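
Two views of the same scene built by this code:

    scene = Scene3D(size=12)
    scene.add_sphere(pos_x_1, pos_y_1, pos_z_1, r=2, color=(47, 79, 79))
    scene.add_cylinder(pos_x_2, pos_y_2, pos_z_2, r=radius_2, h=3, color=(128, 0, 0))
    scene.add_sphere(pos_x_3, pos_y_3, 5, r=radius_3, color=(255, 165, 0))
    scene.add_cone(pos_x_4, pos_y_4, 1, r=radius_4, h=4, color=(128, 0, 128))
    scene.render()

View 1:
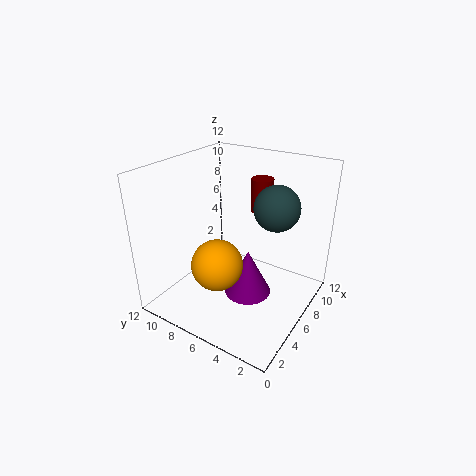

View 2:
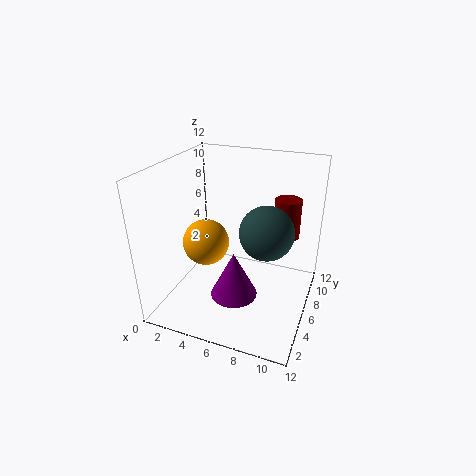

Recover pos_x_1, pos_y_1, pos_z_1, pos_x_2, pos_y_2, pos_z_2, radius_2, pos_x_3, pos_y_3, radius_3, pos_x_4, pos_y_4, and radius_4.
pos_x_1 = 9; pos_y_1 = 4; pos_z_1 = 8; pos_x_2 = 10; pos_y_2 = 6; pos_z_2 = 7; radius_2 = 1; pos_x_3 = 3; pos_y_3 = 6; radius_3 = 2; pos_x_4 = 6; pos_y_4 = 5; radius_4 = 2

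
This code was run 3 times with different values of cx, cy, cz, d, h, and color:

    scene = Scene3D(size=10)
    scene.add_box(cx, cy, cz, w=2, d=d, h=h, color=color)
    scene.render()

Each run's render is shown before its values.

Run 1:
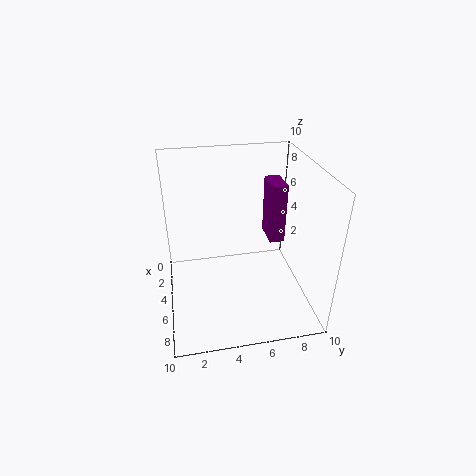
cx = 4
cy = 7
cz = 5
d = 1
h = 4
color = 'purple'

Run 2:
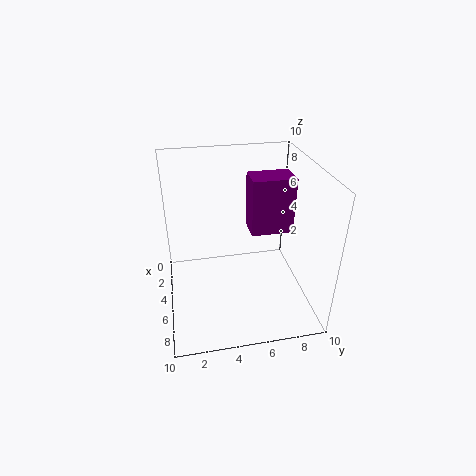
cx = 3
cy = 6
cz = 5
d = 3
h = 4
color = 'purple'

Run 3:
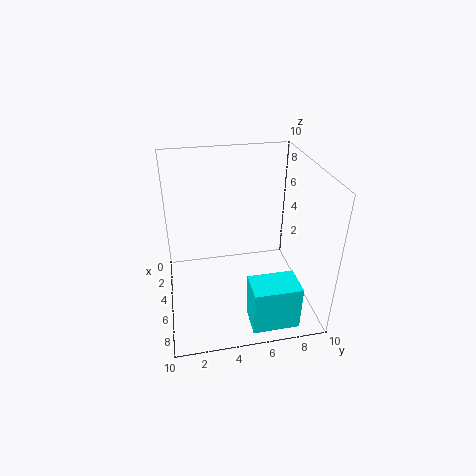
cx = 8
cy = 5
cz = 1
d = 3
h = 3
color = 'cyan'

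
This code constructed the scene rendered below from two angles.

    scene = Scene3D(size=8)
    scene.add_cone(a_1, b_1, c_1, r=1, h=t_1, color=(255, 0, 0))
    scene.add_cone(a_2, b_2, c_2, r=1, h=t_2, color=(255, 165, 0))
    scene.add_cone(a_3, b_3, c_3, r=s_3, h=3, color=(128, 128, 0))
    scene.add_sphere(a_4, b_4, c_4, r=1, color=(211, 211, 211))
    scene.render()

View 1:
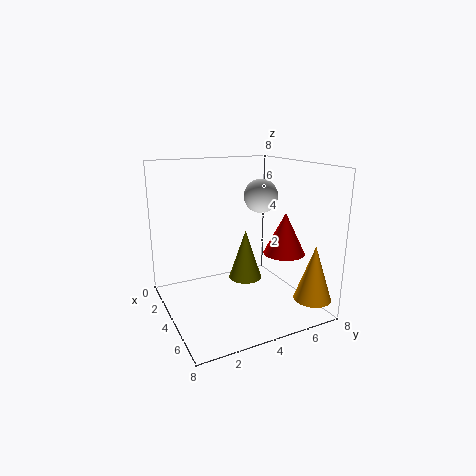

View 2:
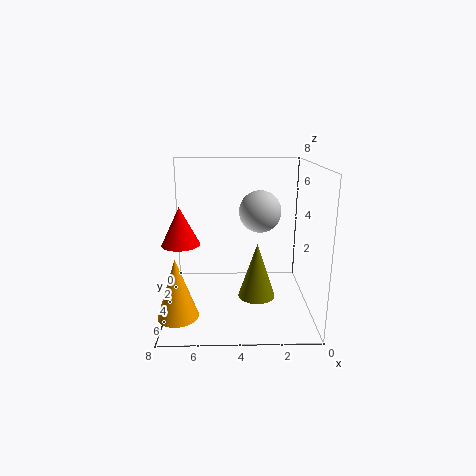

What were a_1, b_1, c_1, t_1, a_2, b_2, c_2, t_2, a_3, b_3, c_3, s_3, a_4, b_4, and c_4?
a_1 = 7
b_1 = 5
c_1 = 4
t_1 = 2
a_2 = 7
b_2 = 7
c_2 = 1
t_2 = 3
a_3 = 3
b_3 = 5
c_3 = 1
s_3 = 1
a_4 = 3
b_4 = 6
c_4 = 6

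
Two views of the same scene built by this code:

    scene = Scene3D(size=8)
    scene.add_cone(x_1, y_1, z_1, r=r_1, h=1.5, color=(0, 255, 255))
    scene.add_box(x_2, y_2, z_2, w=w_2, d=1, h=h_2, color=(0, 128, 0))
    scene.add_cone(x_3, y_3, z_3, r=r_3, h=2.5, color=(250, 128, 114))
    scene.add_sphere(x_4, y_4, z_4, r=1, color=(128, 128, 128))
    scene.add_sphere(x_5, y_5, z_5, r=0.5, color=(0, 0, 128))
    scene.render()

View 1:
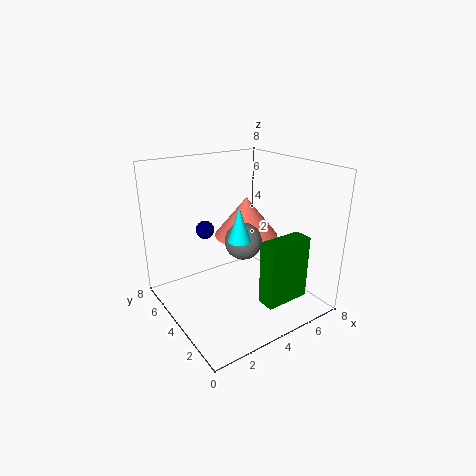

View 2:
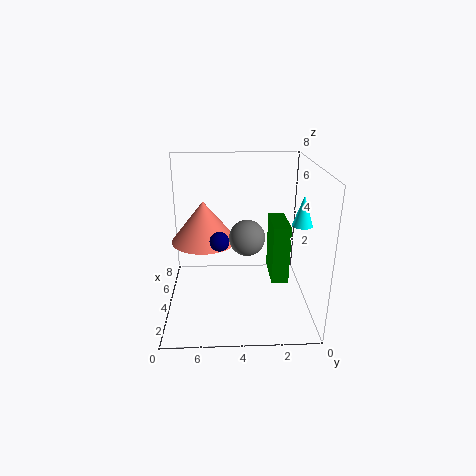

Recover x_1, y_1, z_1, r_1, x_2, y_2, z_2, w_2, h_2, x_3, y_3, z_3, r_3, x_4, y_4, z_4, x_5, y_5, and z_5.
x_1 = 2, y_1 = 1, z_1 = 5.5, r_1 = 0.5, x_2 = 4, y_2 = 1, z_2 = 1, w_2 = 2.5, h_2 = 3.5, x_3 = 6, y_3 = 6, z_3 = 3, r_3 = 2, x_4 = 4, y_4 = 3.5, z_4 = 4, x_5 = 2.5, y_5 = 5, z_5 = 4.5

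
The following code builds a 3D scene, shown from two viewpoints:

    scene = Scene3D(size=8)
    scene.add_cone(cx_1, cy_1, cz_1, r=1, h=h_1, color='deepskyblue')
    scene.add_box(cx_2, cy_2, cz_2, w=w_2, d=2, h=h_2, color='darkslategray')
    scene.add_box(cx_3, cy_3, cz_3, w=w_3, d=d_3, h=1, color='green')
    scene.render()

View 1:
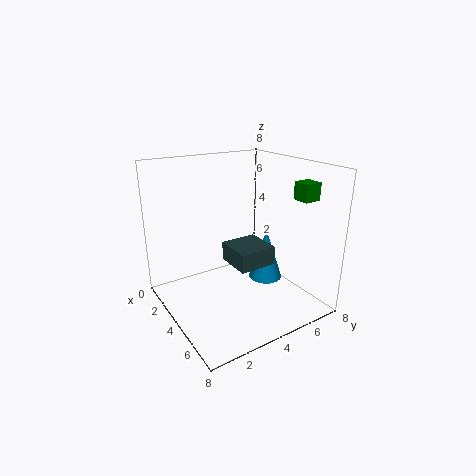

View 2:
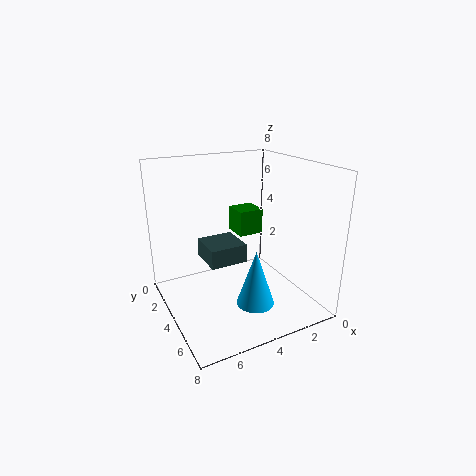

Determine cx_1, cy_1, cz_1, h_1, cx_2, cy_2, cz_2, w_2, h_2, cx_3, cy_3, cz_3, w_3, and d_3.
cx_1 = 4; cy_1 = 6; cz_1 = 1; h_1 = 3; cx_2 = 4; cy_2 = 3; cz_2 = 3; w_2 = 2; h_2 = 1; cx_3 = 5; cy_3 = 7; cz_3 = 6; w_3 = 1; d_3 = 1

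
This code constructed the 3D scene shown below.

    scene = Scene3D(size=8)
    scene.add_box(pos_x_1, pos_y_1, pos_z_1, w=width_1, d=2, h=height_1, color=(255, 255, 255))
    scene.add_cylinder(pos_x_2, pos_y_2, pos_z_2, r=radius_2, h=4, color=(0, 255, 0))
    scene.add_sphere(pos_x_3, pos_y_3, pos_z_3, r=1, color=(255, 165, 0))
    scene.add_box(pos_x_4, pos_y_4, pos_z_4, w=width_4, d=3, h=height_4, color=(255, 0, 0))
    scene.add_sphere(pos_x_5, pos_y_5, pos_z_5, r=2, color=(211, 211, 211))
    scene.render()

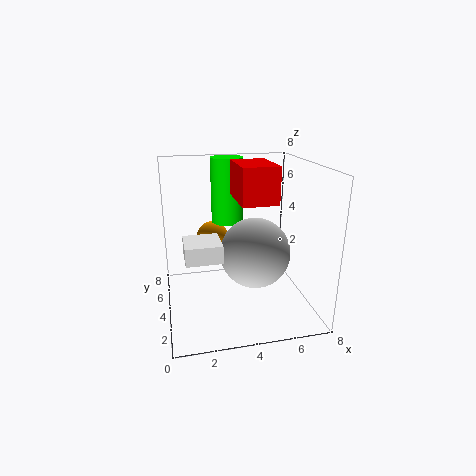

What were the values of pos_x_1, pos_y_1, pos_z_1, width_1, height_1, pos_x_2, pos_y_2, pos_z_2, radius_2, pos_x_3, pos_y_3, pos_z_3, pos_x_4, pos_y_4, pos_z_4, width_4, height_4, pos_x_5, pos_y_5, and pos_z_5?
pos_x_1 = 1; pos_y_1 = 3; pos_z_1 = 3; width_1 = 2; height_1 = 1; pos_x_2 = 4; pos_y_2 = 7; pos_z_2 = 4; radius_2 = 1; pos_x_3 = 3; pos_y_3 = 7; pos_z_3 = 3; pos_x_4 = 4; pos_y_4 = 3; pos_z_4 = 6; width_4 = 2; height_4 = 2; pos_x_5 = 5; pos_y_5 = 4; pos_z_5 = 3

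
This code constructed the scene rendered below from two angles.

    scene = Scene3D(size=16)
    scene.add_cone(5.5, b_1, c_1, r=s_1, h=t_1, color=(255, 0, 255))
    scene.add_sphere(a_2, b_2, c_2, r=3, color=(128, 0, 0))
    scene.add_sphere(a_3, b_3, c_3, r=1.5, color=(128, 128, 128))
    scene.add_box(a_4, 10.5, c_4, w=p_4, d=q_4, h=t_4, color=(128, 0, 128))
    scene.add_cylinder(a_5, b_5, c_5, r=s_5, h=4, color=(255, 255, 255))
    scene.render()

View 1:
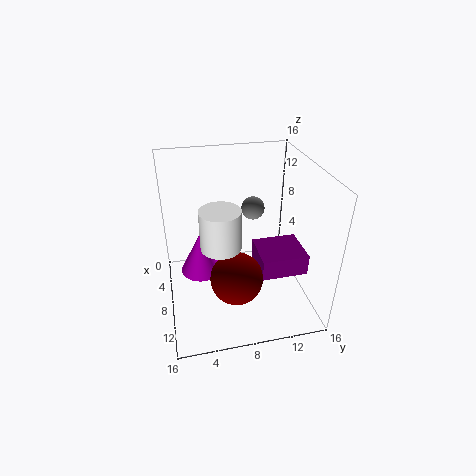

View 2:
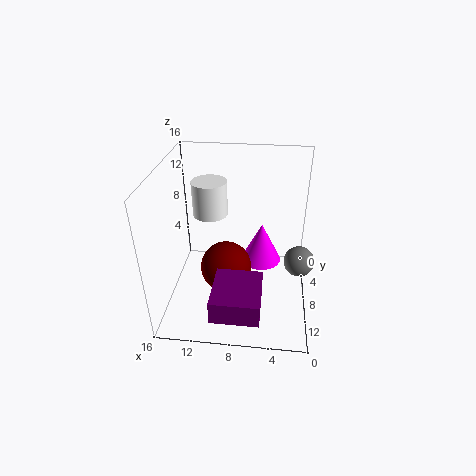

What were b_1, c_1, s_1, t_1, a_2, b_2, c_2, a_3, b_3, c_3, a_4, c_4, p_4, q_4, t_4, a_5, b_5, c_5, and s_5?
b_1 = 4; c_1 = 2.5; s_1 = 2.5; t_1 = 5; a_2 = 9.5; b_2 = 7.5; c_2 = 3.5; a_3 = 1.5; b_3 = 11.5; c_3 = 8; a_4 = 5; c_4 = 3; p_4 = 5; q_4 = 5.5; t_4 = 2.5; a_5 = 11.5; b_5 = 5.5; c_5 = 9.5; s_5 = 2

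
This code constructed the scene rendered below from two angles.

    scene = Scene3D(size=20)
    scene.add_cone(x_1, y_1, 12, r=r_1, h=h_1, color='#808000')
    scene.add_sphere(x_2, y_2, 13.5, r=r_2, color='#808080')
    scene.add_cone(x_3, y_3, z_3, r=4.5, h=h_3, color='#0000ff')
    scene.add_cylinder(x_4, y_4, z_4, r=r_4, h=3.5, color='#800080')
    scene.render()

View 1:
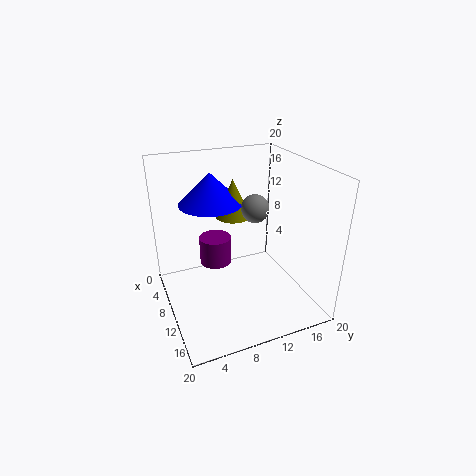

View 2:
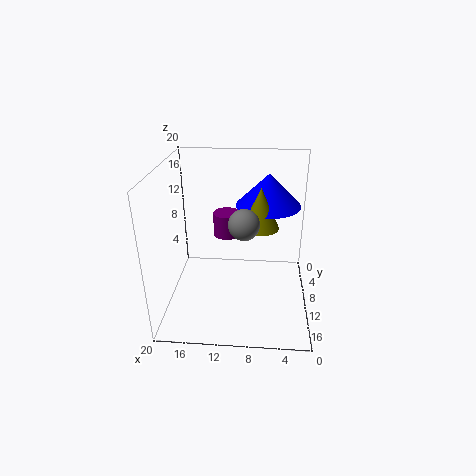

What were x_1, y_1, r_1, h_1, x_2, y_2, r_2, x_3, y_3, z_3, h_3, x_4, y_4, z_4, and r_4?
x_1 = 7
y_1 = 10.5
r_1 = 2.5
h_1 = 5.5
x_2 = 9
y_2 = 13
r_2 = 2
x_3 = 6
y_3 = 7.5
z_3 = 14
h_3 = 4.5
x_4 = 12
y_4 = 6
z_4 = 8.5
r_4 = 2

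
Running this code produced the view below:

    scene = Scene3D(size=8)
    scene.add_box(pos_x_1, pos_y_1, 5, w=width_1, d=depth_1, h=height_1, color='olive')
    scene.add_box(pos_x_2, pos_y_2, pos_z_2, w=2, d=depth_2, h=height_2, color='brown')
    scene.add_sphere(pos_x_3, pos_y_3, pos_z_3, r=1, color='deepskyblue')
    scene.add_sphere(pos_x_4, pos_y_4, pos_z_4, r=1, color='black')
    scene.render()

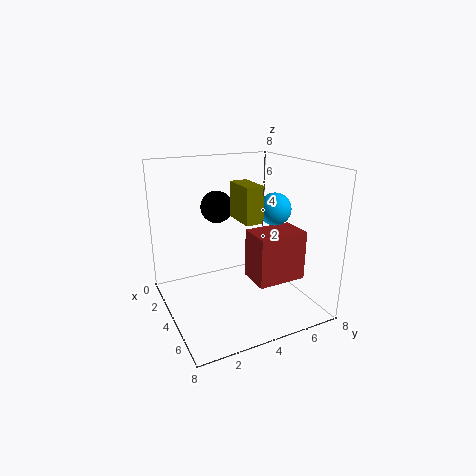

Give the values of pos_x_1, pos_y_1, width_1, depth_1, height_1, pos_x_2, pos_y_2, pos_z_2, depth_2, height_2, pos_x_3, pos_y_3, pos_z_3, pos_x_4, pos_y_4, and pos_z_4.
pos_x_1 = 3, pos_y_1 = 4, width_1 = 2, depth_1 = 1, height_1 = 2, pos_x_2 = 3, pos_y_2 = 5, pos_z_2 = 1, depth_2 = 3, height_2 = 3, pos_x_3 = 3, pos_y_3 = 7, pos_z_3 = 5, pos_x_4 = 1, pos_y_4 = 4, pos_z_4 = 5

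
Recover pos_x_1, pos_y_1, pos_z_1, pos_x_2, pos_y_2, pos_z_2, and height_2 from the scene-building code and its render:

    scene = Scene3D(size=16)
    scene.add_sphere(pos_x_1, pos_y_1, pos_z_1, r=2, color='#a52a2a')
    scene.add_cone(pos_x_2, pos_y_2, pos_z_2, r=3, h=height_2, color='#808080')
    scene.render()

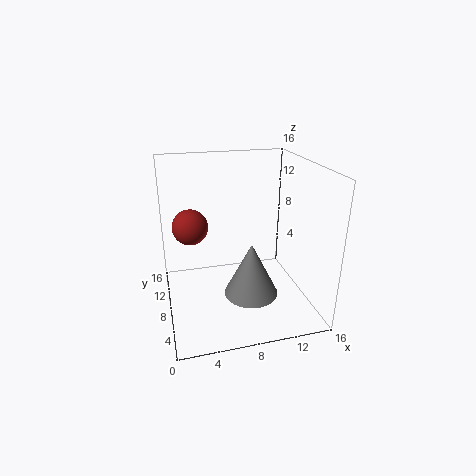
pos_x_1 = 3; pos_y_1 = 10; pos_z_1 = 9; pos_x_2 = 9; pos_y_2 = 6; pos_z_2 = 2; height_2 = 6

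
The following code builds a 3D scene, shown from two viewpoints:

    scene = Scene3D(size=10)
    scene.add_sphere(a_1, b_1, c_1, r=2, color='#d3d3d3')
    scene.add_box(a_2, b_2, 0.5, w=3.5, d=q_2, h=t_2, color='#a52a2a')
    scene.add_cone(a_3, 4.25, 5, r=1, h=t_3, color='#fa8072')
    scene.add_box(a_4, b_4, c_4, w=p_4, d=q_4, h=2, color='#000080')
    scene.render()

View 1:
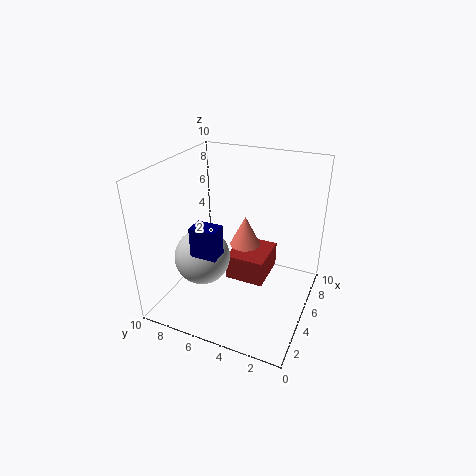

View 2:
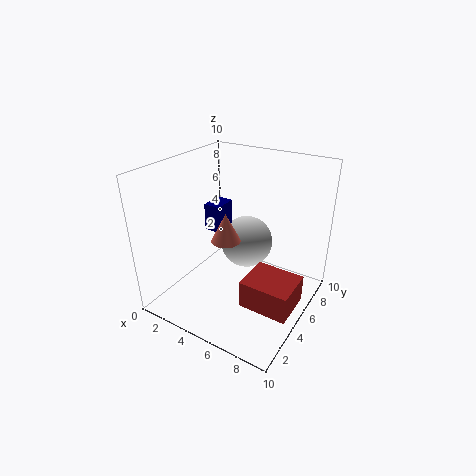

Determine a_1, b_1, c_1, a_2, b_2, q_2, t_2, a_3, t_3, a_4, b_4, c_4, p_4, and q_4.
a_1 = 4.25, b_1 = 7.5, c_1 = 3.25, a_2 = 6, b_2 = 3.5, q_2 = 3, t_2 = 2, a_3 = 4.5, t_3 = 2, a_4 = 2, b_4 = 5.25, c_4 = 4.75, p_4 = 1.25, q_4 = 1.75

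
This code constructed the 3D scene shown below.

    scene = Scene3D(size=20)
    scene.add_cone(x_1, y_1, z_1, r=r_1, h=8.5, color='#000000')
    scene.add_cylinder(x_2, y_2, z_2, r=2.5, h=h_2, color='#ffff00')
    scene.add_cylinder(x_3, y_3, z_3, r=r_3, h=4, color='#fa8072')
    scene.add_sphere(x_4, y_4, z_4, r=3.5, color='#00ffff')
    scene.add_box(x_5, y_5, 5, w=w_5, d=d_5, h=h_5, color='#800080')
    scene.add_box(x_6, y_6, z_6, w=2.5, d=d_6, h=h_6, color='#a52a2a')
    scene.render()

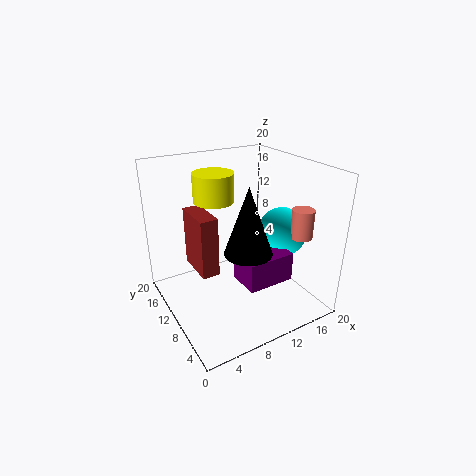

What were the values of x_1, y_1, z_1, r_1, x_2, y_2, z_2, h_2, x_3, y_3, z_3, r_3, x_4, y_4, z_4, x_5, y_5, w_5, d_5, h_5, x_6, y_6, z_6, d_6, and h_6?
x_1 = 8.5
y_1 = 5
z_1 = 10.5
r_1 = 3
x_2 = 6
y_2 = 9
z_2 = 16.5
h_2 = 3.5
x_3 = 17
y_3 = 5
z_3 = 10.5
r_3 = 1.5
x_4 = 16.5
y_4 = 8.5
z_4 = 10
x_5 = 8.5
y_5 = 4
w_5 = 6.5
d_5 = 4.5
h_5 = 4
x_6 = 4.5
y_6 = 10
z_6 = 5
d_6 = 6
h_6 = 8.5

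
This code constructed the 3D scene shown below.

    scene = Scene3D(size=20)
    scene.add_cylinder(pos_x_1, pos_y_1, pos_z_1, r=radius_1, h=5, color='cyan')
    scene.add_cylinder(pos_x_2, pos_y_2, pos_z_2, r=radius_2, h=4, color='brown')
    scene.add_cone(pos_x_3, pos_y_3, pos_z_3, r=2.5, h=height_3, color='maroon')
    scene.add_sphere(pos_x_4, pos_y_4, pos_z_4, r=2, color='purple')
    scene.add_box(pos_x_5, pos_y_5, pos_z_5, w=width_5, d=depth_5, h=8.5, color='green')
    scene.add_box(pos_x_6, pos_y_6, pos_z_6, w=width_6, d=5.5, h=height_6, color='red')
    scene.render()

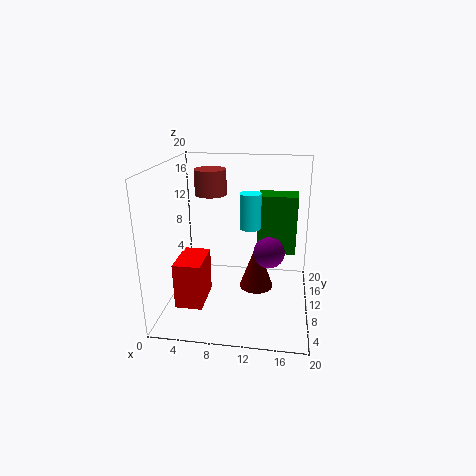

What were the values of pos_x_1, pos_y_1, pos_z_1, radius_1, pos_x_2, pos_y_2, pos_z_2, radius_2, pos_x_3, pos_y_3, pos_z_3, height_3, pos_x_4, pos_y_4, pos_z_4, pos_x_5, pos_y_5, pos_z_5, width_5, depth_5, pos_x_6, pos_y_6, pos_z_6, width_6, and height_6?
pos_x_1 = 11.5
pos_y_1 = 11.5
pos_z_1 = 11
radius_1 = 1.5
pos_x_2 = 4.5
pos_y_2 = 17.5
pos_z_2 = 14
radius_2 = 2.5
pos_x_3 = 12.5
pos_y_3 = 12
pos_z_3 = 1.5
height_3 = 7
pos_x_4 = 14.5
pos_y_4 = 7
pos_z_4 = 9.5
pos_x_5 = 12.5
pos_y_5 = 12
pos_z_5 = 7
width_5 = 5.5
depth_5 = 3.5
pos_x_6 = 3
pos_y_6 = 2.5
pos_z_6 = 3
width_6 = 3.5
height_6 = 6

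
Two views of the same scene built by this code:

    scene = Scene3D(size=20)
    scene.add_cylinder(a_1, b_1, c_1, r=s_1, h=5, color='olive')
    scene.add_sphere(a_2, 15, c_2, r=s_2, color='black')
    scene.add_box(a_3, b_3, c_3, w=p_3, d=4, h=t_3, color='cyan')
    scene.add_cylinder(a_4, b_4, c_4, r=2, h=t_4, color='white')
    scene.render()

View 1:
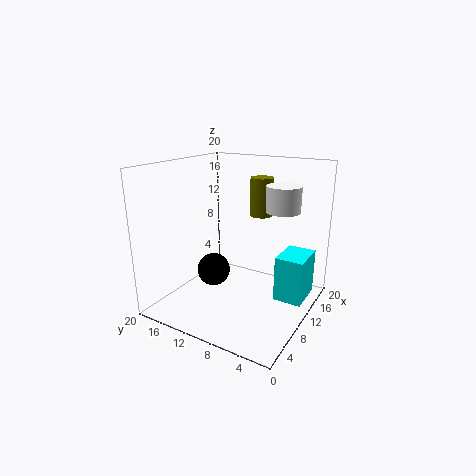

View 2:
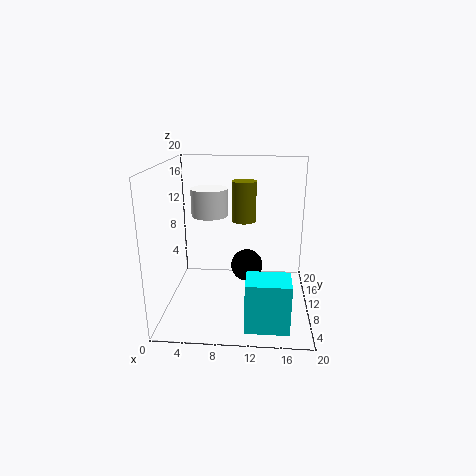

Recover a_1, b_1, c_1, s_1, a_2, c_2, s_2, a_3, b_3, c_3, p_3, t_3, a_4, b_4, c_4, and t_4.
a_1 = 11, b_1 = 7, c_1 = 13.5, s_1 = 1.5, a_2 = 11, c_2 = 3.5, s_2 = 2.5, a_3 = 11.5, b_3 = 1, c_3 = 1, p_3 = 5.5, t_3 = 6.5, a_4 = 7.5, b_4 = 2.5, c_4 = 15.5, t_4 = 3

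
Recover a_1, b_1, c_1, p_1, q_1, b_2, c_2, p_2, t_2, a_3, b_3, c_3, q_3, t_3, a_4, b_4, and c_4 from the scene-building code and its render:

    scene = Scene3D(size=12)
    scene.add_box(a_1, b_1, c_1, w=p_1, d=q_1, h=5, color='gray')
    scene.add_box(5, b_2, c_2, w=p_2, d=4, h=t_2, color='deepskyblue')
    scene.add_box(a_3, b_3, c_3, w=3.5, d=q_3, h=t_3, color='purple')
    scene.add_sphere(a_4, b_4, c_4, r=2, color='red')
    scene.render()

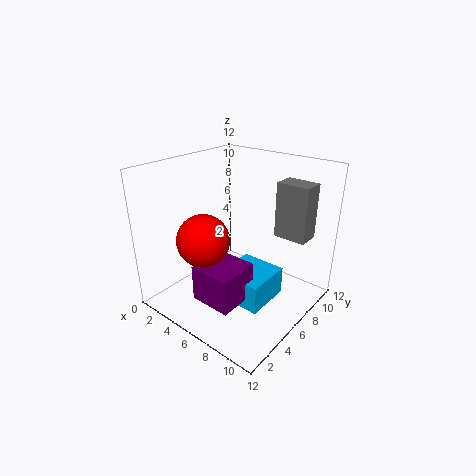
a_1 = 7, b_1 = 10, c_1 = 5, p_1 = 3, q_1 = 2, b_2 = 4.5, c_2 = 0.5, p_2 = 4, t_2 = 2.5, a_3 = 4.5, b_3 = 2, c_3 = 1.5, q_3 = 3.5, t_3 = 3, a_4 = 5.5, b_4 = 2.5, c_4 = 7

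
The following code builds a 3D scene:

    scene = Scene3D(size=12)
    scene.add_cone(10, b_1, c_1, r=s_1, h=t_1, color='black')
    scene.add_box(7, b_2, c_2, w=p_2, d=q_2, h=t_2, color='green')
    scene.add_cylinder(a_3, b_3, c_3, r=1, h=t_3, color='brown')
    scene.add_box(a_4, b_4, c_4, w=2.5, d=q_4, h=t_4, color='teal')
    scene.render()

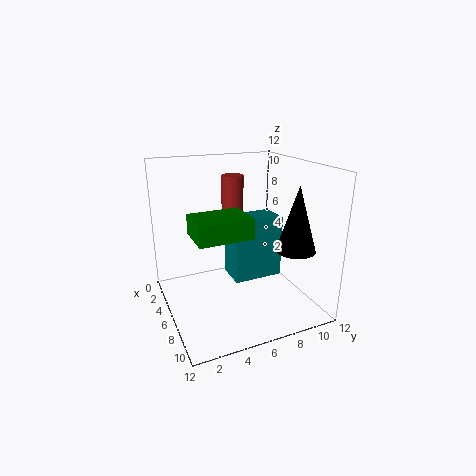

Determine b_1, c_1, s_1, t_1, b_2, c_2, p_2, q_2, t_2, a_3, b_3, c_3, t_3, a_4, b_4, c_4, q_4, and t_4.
b_1 = 9, c_1 = 6, s_1 = 1.5, t_1 = 5, b_2 = 1.5, c_2 = 7.5, p_2 = 3, q_2 = 4, t_2 = 1.5, a_3 = 2.5, b_3 = 7, c_3 = 4.5, t_3 = 6, a_4 = 5.5, b_4 = 5, c_4 = 3, q_4 = 4, t_4 = 5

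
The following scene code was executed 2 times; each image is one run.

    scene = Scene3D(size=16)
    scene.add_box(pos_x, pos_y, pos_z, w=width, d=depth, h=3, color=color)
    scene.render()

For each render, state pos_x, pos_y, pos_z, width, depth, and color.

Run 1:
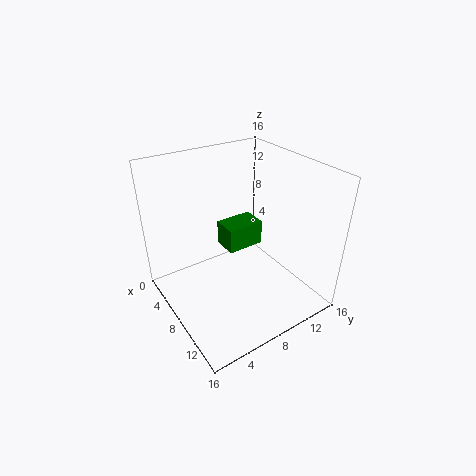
pos_x = 3.5, pos_y = 8, pos_z = 5, width = 3, depth = 4.5, color = 'green'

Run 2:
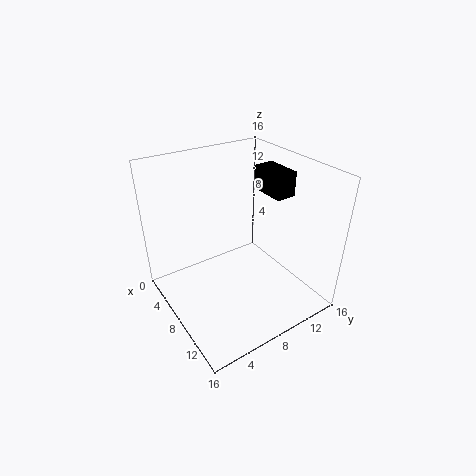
pos_x = 3.5, pos_y = 13.5, pos_z = 11, width = 4.5, depth = 2.5, color = 'black'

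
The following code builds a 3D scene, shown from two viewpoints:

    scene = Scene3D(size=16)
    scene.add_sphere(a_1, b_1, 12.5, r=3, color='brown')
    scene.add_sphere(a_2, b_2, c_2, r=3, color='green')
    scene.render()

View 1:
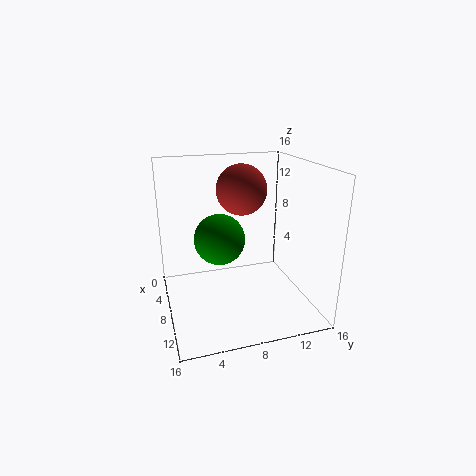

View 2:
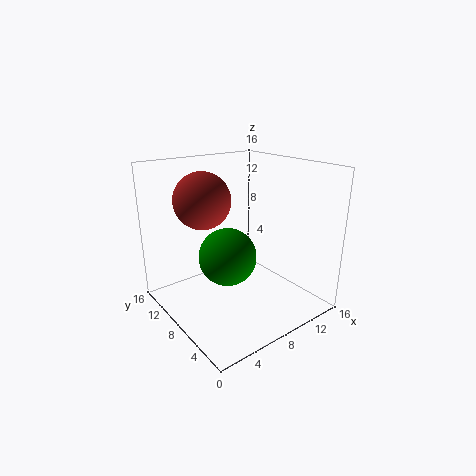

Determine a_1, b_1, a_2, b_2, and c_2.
a_1 = 4.5, b_1 = 9.5, a_2 = 5.5, b_2 = 6.5, c_2 = 7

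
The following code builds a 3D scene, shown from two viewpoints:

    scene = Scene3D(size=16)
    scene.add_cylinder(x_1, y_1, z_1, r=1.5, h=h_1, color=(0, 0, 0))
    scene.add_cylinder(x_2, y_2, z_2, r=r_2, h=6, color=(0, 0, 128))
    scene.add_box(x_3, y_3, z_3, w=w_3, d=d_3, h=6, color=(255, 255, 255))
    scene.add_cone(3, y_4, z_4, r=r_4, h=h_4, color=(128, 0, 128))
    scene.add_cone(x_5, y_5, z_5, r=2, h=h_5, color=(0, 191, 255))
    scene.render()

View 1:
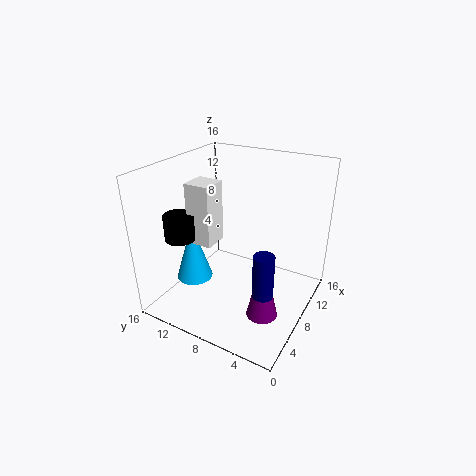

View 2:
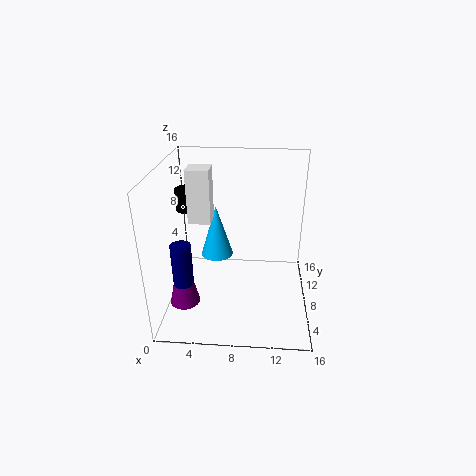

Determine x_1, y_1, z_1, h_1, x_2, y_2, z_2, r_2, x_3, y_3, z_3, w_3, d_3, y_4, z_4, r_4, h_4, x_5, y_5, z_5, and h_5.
x_1 = 2
y_1 = 11
z_1 = 10
h_1 = 2.5
x_2 = 3
y_2 = 2.5
z_2 = 4
r_2 = 1
x_3 = 2.5
y_3 = 8
z_3 = 9.5
w_3 = 2.5
d_3 = 2.5
y_4 = 2.5
z_4 = 3.5
r_4 = 1.5
h_4 = 6.5
x_5 = 5
y_5 = 12
z_5 = 3.5
h_5 = 6.5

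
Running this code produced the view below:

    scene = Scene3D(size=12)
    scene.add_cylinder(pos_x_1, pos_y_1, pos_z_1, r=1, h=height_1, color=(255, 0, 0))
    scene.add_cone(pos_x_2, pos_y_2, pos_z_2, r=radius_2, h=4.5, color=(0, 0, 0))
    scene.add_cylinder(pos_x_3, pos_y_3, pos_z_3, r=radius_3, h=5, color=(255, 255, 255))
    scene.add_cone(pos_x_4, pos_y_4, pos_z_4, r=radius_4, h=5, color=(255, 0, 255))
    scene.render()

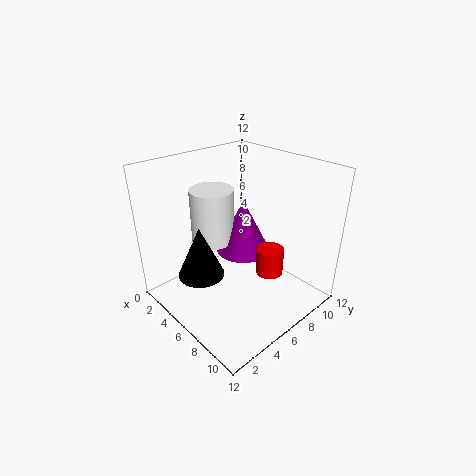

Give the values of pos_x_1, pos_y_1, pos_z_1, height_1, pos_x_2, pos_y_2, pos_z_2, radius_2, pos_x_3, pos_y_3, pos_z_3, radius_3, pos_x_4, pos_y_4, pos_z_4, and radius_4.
pos_x_1 = 10
pos_y_1 = 5.5
pos_z_1 = 5
height_1 = 2
pos_x_2 = 4
pos_y_2 = 3.5
pos_z_2 = 2.5
radius_2 = 2
pos_x_3 = 2
pos_y_3 = 6.5
pos_z_3 = 4
radius_3 = 2
pos_x_4 = 4
pos_y_4 = 8.5
pos_z_4 = 3
radius_4 = 2.5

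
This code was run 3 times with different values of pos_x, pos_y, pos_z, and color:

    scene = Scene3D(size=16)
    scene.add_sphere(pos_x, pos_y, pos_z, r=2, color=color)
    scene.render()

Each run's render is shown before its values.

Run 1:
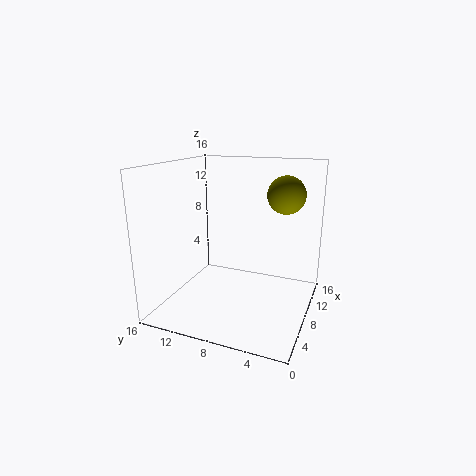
pos_x = 9; pos_y = 3; pos_z = 13; color = 'olive'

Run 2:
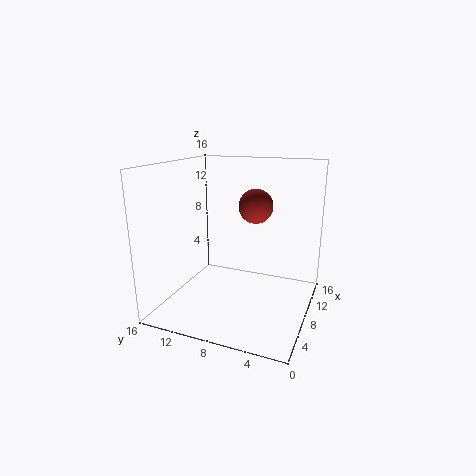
pos_x = 11; pos_y = 7; pos_z = 11; color = 'brown'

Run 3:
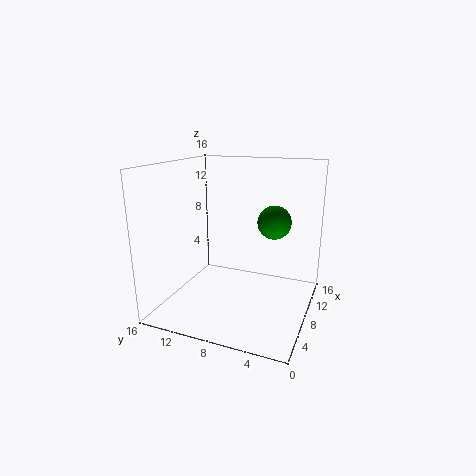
pos_x = 12; pos_y = 5; pos_z = 9; color = 'green'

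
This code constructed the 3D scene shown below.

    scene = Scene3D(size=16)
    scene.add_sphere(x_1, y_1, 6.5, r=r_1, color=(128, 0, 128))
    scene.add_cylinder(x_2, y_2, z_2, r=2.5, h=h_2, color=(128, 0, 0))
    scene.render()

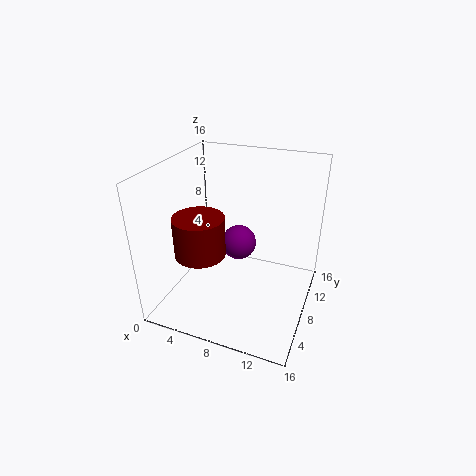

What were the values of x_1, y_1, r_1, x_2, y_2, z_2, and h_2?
x_1 = 7.5; y_1 = 9.5; r_1 = 2; x_2 = 6; y_2 = 3; z_2 = 8.5; h_2 = 4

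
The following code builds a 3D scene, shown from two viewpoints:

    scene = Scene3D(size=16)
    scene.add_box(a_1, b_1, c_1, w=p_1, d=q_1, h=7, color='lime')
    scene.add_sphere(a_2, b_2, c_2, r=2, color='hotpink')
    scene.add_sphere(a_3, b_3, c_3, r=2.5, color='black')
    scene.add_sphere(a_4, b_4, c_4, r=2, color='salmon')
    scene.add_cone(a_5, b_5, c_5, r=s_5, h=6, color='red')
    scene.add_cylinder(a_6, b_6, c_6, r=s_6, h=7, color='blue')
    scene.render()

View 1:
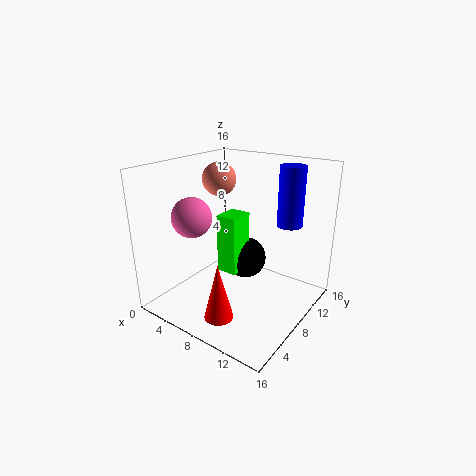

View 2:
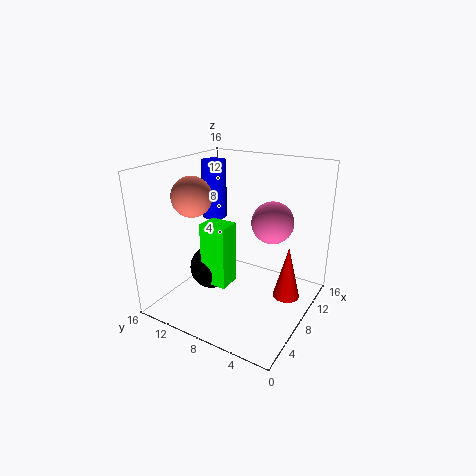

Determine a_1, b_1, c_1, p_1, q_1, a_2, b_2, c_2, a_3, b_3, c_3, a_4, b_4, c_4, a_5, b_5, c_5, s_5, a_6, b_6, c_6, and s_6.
a_1 = 5, b_1 = 8, c_1 = 3, p_1 = 2.5, q_1 = 3, a_2 = 6, b_2 = 3, c_2 = 11.5, a_3 = 7, b_3 = 11, c_3 = 4, a_4 = 3.5, b_4 = 10.5, c_4 = 13.5, a_5 = 9.5, b_5 = 2.5, c_5 = 1.5, s_5 = 1.5, a_6 = 11.5, b_6 = 13.5, c_6 = 8.5, s_6 = 1.5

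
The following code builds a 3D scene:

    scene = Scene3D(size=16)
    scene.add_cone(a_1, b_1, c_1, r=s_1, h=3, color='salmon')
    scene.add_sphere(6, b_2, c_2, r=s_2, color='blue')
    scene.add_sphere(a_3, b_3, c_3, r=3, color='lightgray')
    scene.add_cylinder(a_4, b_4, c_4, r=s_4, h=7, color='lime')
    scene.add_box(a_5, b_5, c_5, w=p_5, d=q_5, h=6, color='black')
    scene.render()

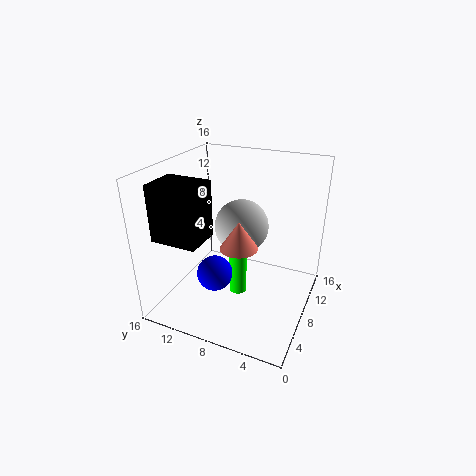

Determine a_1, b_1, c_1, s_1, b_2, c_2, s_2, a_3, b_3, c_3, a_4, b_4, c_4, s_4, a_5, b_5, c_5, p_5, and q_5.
a_1 = 6
b_1 = 7
c_1 = 8
s_1 = 2
b_2 = 10
c_2 = 4
s_2 = 2
a_3 = 9
b_3 = 8
c_3 = 9
a_4 = 8
b_4 = 8
c_4 = 1
s_4 = 1
a_5 = 2
b_5 = 10
c_5 = 9
p_5 = 4
q_5 = 5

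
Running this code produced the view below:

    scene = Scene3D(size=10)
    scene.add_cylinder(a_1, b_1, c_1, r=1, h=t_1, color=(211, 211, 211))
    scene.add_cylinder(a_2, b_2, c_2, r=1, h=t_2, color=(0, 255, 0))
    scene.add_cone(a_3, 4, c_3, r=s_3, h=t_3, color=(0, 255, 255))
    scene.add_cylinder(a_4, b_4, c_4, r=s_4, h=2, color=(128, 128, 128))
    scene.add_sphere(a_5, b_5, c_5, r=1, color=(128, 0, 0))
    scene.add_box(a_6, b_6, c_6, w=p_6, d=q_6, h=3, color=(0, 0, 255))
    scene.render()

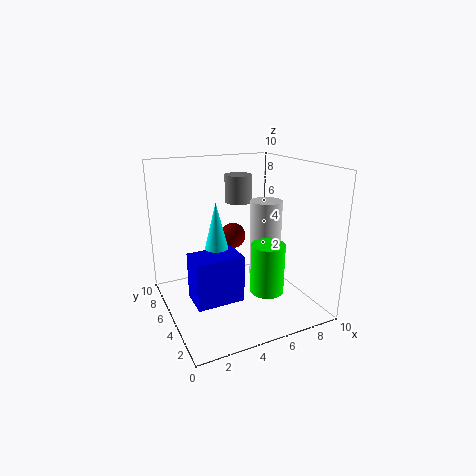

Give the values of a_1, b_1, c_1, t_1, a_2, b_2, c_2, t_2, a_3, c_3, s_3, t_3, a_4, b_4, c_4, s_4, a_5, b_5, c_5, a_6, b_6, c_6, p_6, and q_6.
a_1 = 6; b_1 = 3; c_1 = 3; t_1 = 5; a_2 = 5; b_2 = 1; c_2 = 3; t_2 = 3; a_3 = 3; c_3 = 4; s_3 = 1; t_3 = 4; a_4 = 6; b_4 = 7; c_4 = 7; s_4 = 1; a_5 = 6; b_5 = 8; c_5 = 4; a_6 = 1; b_6 = 2; c_6 = 2; p_6 = 3; q_6 = 2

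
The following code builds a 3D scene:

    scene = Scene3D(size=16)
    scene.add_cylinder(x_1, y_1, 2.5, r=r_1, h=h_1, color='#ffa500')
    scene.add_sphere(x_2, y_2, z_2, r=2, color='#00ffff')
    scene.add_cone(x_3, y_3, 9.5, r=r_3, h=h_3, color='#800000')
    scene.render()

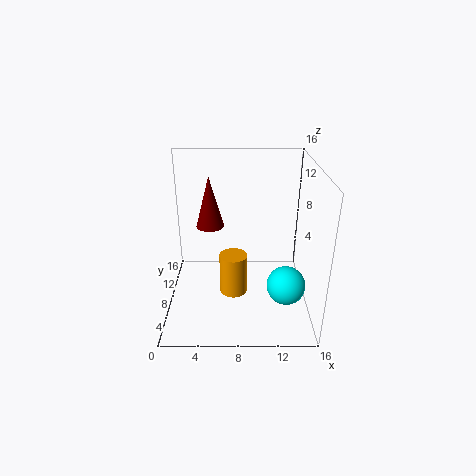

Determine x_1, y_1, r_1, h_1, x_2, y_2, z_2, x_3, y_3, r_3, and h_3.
x_1 = 7.5, y_1 = 6, r_1 = 1.5, h_1 = 4.5, x_2 = 13, y_2 = 4, z_2 = 4.5, x_3 = 5, y_3 = 8, r_3 = 1.5, h_3 = 5.5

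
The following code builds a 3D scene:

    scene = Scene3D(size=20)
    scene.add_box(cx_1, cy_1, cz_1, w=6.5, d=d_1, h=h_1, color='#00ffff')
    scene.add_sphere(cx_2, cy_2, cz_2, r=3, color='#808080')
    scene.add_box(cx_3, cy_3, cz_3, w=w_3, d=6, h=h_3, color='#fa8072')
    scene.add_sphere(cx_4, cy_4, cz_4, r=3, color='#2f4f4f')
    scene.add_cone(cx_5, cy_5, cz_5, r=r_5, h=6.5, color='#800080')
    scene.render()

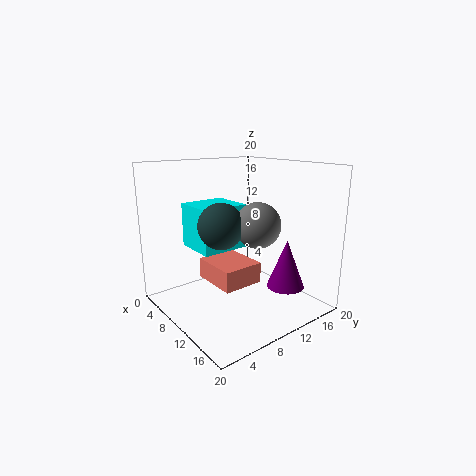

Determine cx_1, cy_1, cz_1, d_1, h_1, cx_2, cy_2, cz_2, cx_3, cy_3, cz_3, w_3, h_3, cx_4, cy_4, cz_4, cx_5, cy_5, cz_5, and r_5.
cx_1 = 1.5
cy_1 = 6
cz_1 = 7.5
d_1 = 7
h_1 = 6.5
cx_2 = 13.5
cy_2 = 10.5
cz_2 = 12.5
cx_3 = 4.5
cy_3 = 7
cz_3 = 3
w_3 = 7
h_3 = 3
cx_4 = 11
cy_4 = 6.5
cz_4 = 12.5
cx_5 = 16
cy_5 = 13.5
cz_5 = 4
r_5 = 2.5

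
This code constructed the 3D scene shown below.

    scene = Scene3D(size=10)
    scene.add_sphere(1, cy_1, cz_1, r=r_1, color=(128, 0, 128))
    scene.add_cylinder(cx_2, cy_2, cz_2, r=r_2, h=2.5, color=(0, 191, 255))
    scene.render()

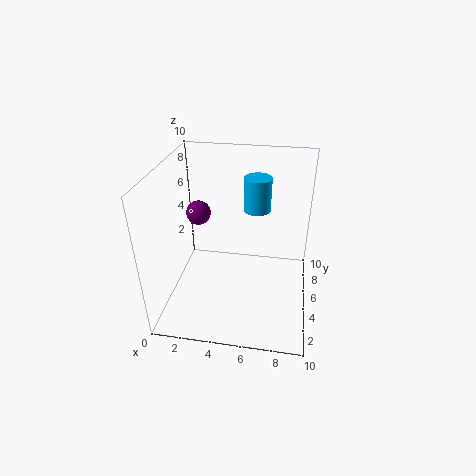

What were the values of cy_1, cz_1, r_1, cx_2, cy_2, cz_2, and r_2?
cy_1 = 9, cz_1 = 4.5, r_1 = 1, cx_2 = 6, cy_2 = 7.5, cz_2 = 6, r_2 = 1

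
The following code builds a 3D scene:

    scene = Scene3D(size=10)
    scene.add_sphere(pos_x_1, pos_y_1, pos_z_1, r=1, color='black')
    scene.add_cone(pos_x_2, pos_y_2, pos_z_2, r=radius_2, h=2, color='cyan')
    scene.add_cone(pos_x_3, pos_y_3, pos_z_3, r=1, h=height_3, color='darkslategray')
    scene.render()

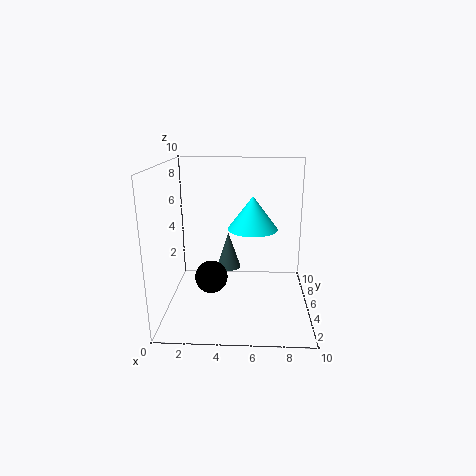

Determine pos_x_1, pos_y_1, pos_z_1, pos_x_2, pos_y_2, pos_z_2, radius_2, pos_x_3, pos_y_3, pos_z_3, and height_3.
pos_x_1 = 3.5, pos_y_1 = 2, pos_z_1 = 3.5, pos_x_2 = 6, pos_y_2 = 2.5, pos_z_2 = 6.5, radius_2 = 1.5, pos_x_3 = 4, pos_y_3 = 9, pos_z_3 = 1, height_3 = 3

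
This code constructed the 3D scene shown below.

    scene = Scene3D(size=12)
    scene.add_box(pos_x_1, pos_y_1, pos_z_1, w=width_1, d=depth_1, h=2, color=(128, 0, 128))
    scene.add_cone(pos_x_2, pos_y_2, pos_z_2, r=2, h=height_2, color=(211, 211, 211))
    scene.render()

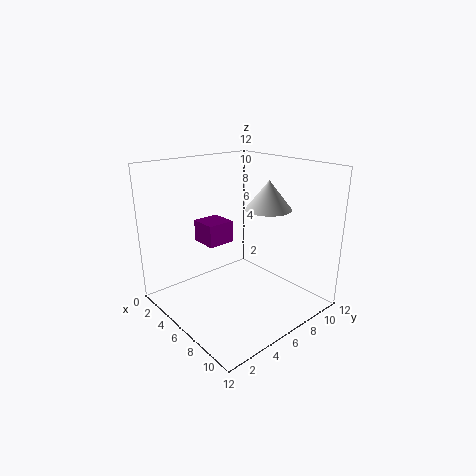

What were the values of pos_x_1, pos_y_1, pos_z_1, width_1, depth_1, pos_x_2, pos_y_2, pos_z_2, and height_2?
pos_x_1 = 1; pos_y_1 = 5; pos_z_1 = 4.5; width_1 = 2.5; depth_1 = 2.5; pos_x_2 = 6.5; pos_y_2 = 9; pos_z_2 = 8; height_2 = 2.5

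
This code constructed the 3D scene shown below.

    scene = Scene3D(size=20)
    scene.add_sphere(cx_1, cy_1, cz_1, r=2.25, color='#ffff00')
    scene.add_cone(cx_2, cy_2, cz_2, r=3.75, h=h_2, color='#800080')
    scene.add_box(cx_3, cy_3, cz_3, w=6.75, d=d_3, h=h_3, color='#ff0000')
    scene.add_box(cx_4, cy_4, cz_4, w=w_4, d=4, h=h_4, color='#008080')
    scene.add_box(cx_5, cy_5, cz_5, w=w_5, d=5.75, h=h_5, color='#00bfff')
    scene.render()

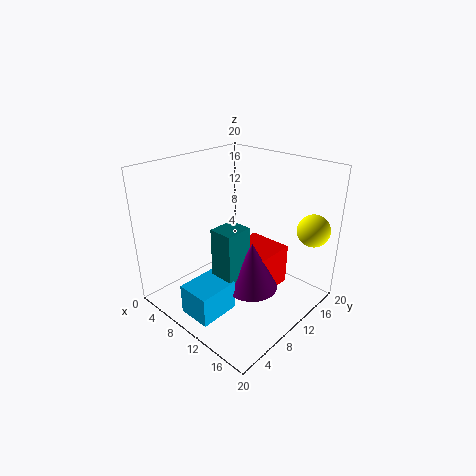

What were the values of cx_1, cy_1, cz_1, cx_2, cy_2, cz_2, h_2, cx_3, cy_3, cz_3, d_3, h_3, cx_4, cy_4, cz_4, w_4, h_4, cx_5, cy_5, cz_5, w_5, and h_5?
cx_1 = 17.75
cy_1 = 16.75
cz_1 = 11.25
cx_2 = 12
cy_2 = 10.75
cz_2 = 2.5
h_2 = 7
cx_3 = 6.5
cy_3 = 11.25
cz_3 = 0.5
d_3 = 6.5
h_3 = 6.25
cx_4 = 8
cy_4 = 6.75
cz_4 = 4.25
w_4 = 3.5
h_4 = 7.5
cx_5 = 7
cy_5 = 1.75
cz_5 = 0.5
w_5 = 4.75
h_5 = 4.25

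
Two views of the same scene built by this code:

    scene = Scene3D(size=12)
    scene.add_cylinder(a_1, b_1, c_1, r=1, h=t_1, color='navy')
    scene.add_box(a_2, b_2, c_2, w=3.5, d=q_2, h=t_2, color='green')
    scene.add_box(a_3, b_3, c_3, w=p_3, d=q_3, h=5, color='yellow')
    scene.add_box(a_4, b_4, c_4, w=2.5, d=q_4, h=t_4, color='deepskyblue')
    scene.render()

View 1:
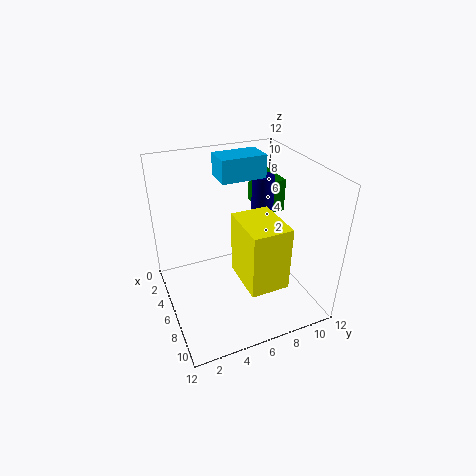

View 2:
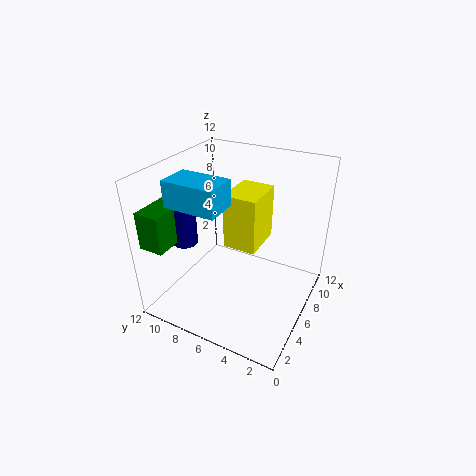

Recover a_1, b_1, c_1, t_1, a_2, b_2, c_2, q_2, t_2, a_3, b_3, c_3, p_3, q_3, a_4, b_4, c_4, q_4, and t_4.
a_1 = 3.5, b_1 = 9.5, c_1 = 6, t_1 = 4, a_2 = 0.5, b_2 = 9.5, c_2 = 6.5, q_2 = 2, t_2 = 3, a_3 = 7, b_3 = 5, c_3 = 4, p_3 = 4, q_3 = 3, a_4 = 1.5, b_4 = 5.5, c_4 = 10, q_4 = 4, t_4 = 2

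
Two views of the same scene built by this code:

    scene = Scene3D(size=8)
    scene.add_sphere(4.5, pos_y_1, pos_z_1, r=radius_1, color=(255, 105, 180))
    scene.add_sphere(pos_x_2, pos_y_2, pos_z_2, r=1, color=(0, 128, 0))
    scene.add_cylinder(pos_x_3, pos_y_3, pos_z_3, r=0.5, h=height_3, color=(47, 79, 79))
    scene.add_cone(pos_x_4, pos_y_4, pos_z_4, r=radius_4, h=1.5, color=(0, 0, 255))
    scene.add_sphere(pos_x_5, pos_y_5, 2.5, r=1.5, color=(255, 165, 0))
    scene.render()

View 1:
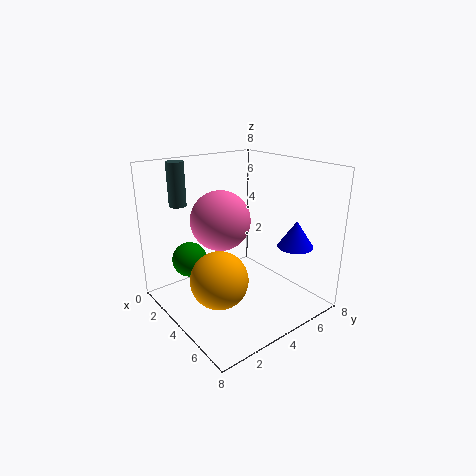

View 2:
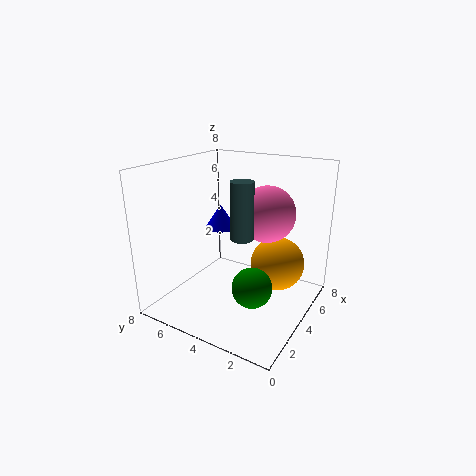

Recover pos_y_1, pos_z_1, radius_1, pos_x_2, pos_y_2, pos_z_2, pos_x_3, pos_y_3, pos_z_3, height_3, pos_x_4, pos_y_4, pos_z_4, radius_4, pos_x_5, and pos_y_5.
pos_y_1 = 2.5
pos_z_1 = 5.5
radius_1 = 1.5
pos_x_2 = 2
pos_y_2 = 2
pos_z_2 = 2.5
pos_x_3 = 1
pos_y_3 = 2
pos_z_3 = 5.5
height_3 = 2.5
pos_x_4 = 6
pos_y_4 = 6.5
pos_z_4 = 3.5
radius_4 = 1
pos_x_5 = 5
pos_y_5 = 2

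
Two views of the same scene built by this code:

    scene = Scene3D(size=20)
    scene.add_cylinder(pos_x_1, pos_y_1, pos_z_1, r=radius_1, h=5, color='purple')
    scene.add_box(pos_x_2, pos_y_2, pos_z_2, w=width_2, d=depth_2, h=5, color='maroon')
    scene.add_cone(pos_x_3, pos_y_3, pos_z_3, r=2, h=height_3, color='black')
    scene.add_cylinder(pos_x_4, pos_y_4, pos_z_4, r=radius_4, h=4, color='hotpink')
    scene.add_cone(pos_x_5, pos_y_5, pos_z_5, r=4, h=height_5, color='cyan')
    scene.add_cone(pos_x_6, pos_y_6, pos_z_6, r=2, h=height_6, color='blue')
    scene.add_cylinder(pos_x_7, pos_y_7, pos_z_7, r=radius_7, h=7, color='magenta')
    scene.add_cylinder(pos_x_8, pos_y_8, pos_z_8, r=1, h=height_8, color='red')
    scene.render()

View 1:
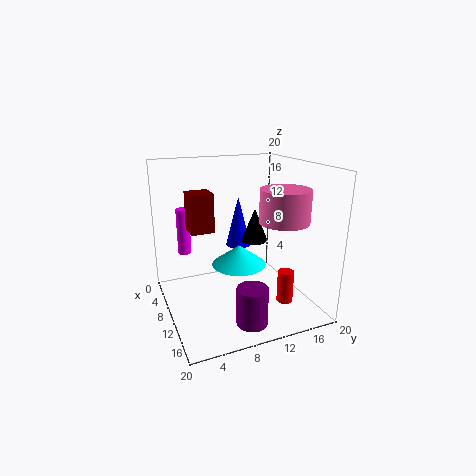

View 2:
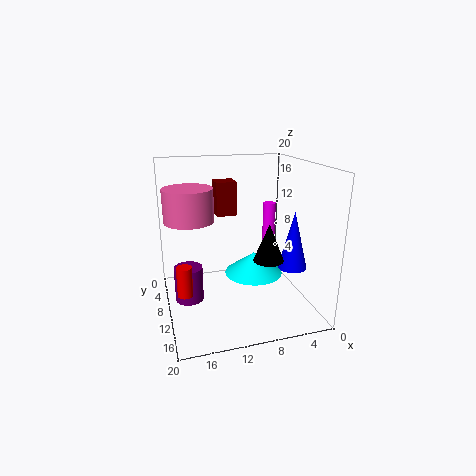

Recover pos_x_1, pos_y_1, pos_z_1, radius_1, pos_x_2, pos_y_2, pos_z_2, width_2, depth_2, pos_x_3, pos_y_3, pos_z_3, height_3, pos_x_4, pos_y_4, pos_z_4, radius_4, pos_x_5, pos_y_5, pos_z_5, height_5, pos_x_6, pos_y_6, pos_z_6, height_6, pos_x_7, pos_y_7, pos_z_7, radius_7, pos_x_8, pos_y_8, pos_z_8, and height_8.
pos_x_1 = 17
pos_y_1 = 9
pos_z_1 = 1
radius_1 = 2
pos_x_2 = 9
pos_y_2 = 3
pos_z_2 = 12
width_2 = 3
depth_2 = 3
pos_x_3 = 7
pos_y_3 = 14
pos_z_3 = 8
height_3 = 5
pos_x_4 = 17
pos_y_4 = 13
pos_z_4 = 14
radius_4 = 3
pos_x_5 = 8
pos_y_5 = 11
pos_z_5 = 5
height_5 = 3
pos_x_6 = 3
pos_y_6 = 13
pos_z_6 = 6
height_6 = 8
pos_x_7 = 3
pos_y_7 = 4
pos_z_7 = 6
radius_7 = 1
pos_x_8 = 18
pos_y_8 = 13
pos_z_8 = 4
height_8 = 4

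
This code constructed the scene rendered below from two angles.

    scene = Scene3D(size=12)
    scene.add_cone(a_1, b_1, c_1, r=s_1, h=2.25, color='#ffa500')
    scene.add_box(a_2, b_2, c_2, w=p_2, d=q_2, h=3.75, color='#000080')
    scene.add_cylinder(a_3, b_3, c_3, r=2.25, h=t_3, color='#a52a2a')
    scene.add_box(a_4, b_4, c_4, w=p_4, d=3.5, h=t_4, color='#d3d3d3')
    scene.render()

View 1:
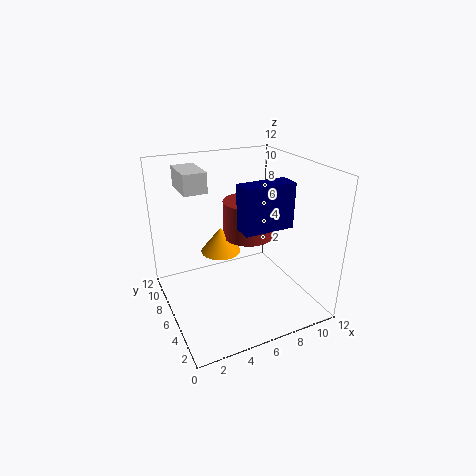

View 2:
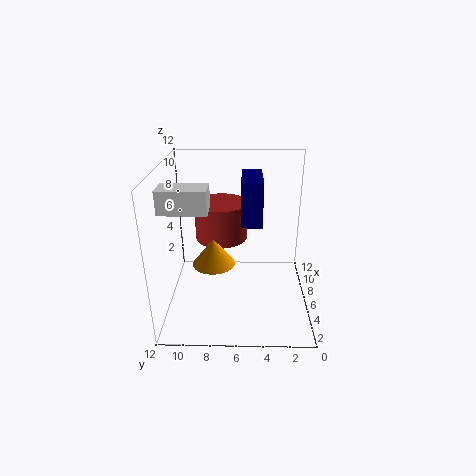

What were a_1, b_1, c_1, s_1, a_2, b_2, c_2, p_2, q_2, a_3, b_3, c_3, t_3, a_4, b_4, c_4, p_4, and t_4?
a_1 = 5.25, b_1 = 8, c_1 = 4, s_1 = 1.75, a_2 = 5.75, b_2 = 4, c_2 = 7, p_2 = 4.25, q_2 = 1.75, a_3 = 7.75, b_3 = 7.5, c_3 = 5.25, t_3 = 3.25, a_4 = 2.25, b_4 = 8, c_4 = 9.5, p_4 = 2, t_4 = 1.75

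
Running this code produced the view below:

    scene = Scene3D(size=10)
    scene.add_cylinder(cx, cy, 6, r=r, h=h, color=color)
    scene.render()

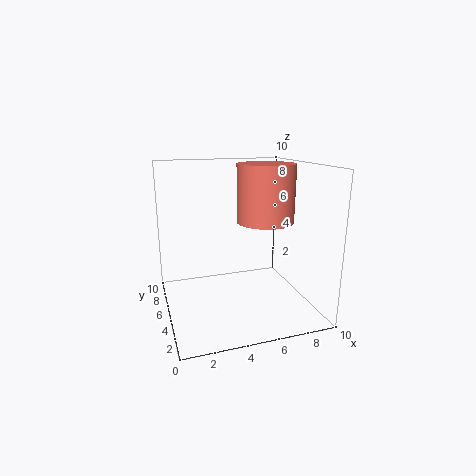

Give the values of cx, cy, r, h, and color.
cx = 7, cy = 5, r = 2, h = 4, color = 'salmon'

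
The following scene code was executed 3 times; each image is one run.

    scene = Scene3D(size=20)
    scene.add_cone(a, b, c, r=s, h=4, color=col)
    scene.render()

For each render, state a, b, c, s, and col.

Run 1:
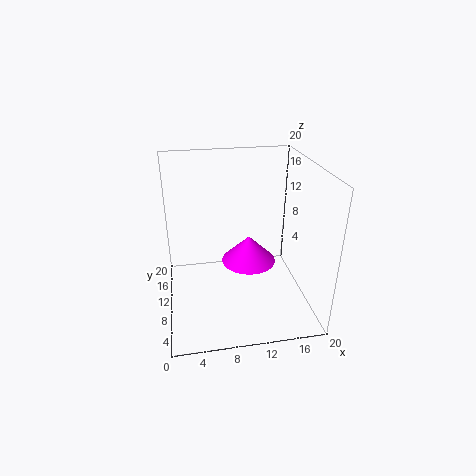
a = 12, b = 12, c = 5, s = 4, col = 'magenta'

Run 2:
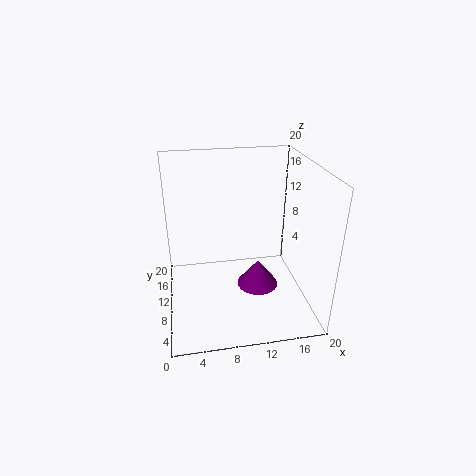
a = 13, b = 10, c = 2, s = 3, col = 'purple'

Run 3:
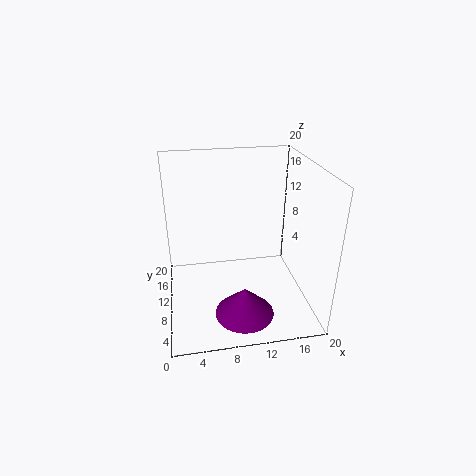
a = 10, b = 5, c = 1, s = 4, col = 'purple'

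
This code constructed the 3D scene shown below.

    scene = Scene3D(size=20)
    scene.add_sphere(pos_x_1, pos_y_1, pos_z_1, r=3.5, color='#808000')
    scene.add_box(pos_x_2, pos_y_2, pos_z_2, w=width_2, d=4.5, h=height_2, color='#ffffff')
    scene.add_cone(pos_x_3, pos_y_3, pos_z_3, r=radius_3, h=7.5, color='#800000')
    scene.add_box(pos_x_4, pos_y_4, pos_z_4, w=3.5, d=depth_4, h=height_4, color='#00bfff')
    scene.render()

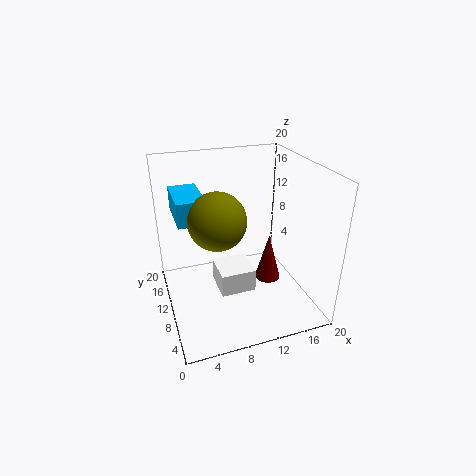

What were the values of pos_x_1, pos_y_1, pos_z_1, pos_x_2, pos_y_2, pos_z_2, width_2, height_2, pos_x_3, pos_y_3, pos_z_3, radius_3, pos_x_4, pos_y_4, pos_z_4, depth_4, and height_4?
pos_x_1 = 6; pos_y_1 = 6; pos_z_1 = 15; pos_x_2 = 6; pos_y_2 = 4.5; pos_z_2 = 5; width_2 = 4.5; height_2 = 3; pos_x_3 = 16; pos_y_3 = 12.5; pos_z_3 = 0.5; radius_3 = 2; pos_x_4 = 1.5; pos_y_4 = 6.5; pos_z_4 = 14.5; depth_4 = 6.5; height_4 = 3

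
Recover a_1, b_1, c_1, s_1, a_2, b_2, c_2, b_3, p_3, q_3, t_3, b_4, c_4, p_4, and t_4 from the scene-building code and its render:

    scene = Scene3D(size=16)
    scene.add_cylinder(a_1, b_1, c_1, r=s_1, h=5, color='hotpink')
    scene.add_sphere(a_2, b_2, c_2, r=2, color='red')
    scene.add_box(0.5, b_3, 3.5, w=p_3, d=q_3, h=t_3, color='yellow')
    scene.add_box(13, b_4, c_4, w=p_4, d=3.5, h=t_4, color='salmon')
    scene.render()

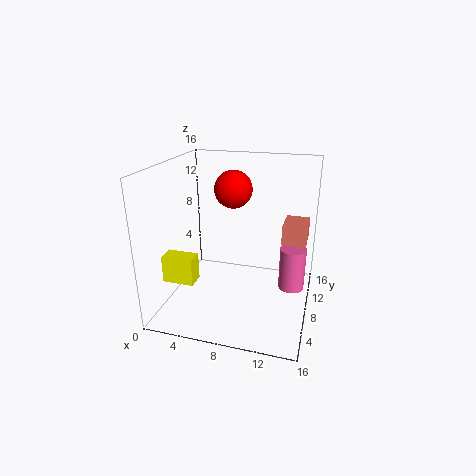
a_1 = 14
b_1 = 10
c_1 = 1.5
s_1 = 1.5
a_2 = 7.5
b_2 = 8
c_2 = 13.5
b_3 = 4
p_3 = 3.5
q_3 = 2
t_3 = 3
b_4 = 6.5
c_4 = 8.5
p_4 = 2.5
t_4 = 2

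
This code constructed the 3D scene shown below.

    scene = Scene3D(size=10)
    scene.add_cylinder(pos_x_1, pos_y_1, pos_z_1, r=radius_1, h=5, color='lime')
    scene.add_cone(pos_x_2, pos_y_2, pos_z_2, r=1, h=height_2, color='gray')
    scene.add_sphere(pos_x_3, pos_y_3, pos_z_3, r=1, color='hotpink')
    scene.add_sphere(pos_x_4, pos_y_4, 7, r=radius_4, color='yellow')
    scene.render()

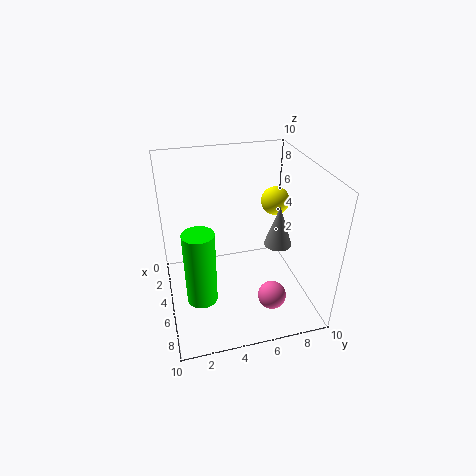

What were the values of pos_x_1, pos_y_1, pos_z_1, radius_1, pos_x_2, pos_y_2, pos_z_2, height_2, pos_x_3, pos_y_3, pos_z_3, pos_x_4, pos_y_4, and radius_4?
pos_x_1 = 7
pos_y_1 = 2
pos_z_1 = 2
radius_1 = 1
pos_x_2 = 5
pos_y_2 = 8
pos_z_2 = 4
height_2 = 3
pos_x_3 = 7
pos_y_3 = 7
pos_z_3 = 1
pos_x_4 = 4
pos_y_4 = 8
radius_4 = 1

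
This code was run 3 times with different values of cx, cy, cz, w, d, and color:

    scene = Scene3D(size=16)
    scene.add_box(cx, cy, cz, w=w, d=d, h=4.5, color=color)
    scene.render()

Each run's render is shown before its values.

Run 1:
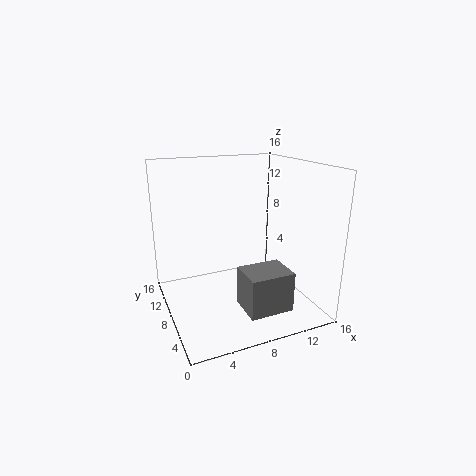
cx = 7.5
cy = 3
cz = 0.5
w = 5
d = 4
color = 'gray'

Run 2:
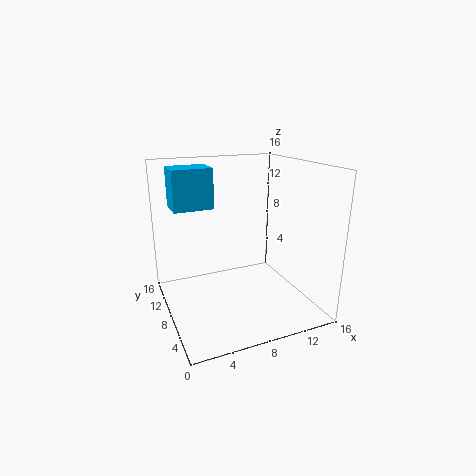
cx = 1.5
cy = 10
cz = 11
w = 4.5
d = 3.5
color = 'deepskyblue'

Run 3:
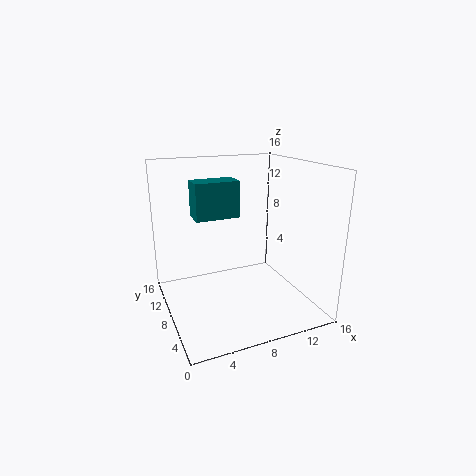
cx = 4.5
cy = 12
cz = 9
w = 5.5
d = 3
color = 'teal'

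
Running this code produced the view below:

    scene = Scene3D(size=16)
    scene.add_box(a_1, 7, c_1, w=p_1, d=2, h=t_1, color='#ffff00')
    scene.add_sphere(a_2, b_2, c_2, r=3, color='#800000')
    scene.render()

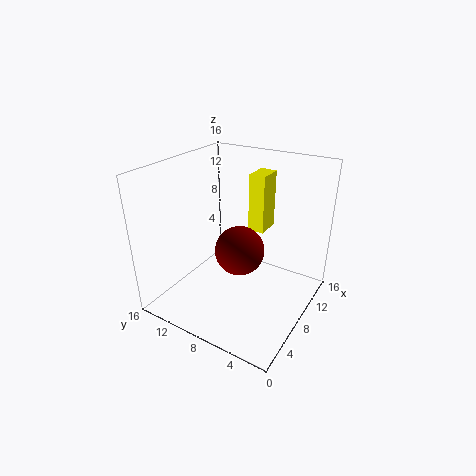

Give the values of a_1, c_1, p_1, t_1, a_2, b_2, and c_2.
a_1 = 12
c_1 = 7
p_1 = 3
t_1 = 7
a_2 = 10
b_2 = 9
c_2 = 5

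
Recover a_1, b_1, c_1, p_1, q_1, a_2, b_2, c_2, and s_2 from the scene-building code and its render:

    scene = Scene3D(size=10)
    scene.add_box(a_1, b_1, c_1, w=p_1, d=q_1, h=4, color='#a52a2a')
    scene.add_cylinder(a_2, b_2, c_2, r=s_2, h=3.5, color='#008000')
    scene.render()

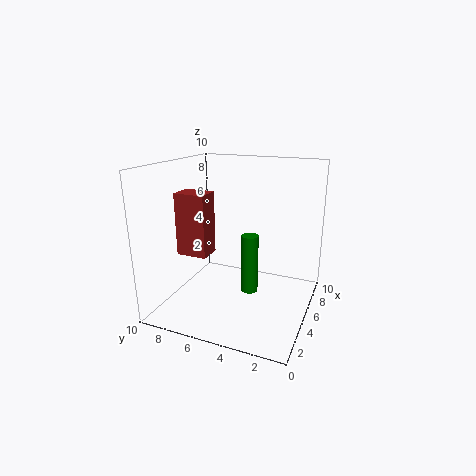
a_1 = 2; b_1 = 6; c_1 = 4.5; p_1 = 1.5; q_1 = 2; a_2 = 2; b_2 = 3; c_2 = 3; s_2 = 0.5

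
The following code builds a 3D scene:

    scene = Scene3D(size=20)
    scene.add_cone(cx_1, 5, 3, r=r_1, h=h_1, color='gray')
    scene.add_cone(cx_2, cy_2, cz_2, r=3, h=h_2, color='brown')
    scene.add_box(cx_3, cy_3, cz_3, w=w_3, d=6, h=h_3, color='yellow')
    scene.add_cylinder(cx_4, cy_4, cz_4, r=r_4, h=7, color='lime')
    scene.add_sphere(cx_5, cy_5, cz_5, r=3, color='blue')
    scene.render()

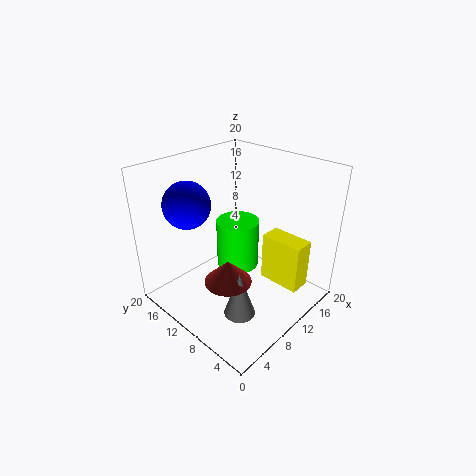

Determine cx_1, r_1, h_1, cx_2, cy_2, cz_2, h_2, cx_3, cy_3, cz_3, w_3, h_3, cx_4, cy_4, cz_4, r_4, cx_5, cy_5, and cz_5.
cx_1 = 5
r_1 = 2
h_1 = 6
cx_2 = 5
cy_2 = 7
cz_2 = 7
h_2 = 3
cx_3 = 13
cy_3 = 2
cz_3 = 3
w_3 = 3
h_3 = 7
cx_4 = 11
cy_4 = 11
cz_4 = 5
r_4 = 3
cx_5 = 4
cy_5 = 13
cz_5 = 16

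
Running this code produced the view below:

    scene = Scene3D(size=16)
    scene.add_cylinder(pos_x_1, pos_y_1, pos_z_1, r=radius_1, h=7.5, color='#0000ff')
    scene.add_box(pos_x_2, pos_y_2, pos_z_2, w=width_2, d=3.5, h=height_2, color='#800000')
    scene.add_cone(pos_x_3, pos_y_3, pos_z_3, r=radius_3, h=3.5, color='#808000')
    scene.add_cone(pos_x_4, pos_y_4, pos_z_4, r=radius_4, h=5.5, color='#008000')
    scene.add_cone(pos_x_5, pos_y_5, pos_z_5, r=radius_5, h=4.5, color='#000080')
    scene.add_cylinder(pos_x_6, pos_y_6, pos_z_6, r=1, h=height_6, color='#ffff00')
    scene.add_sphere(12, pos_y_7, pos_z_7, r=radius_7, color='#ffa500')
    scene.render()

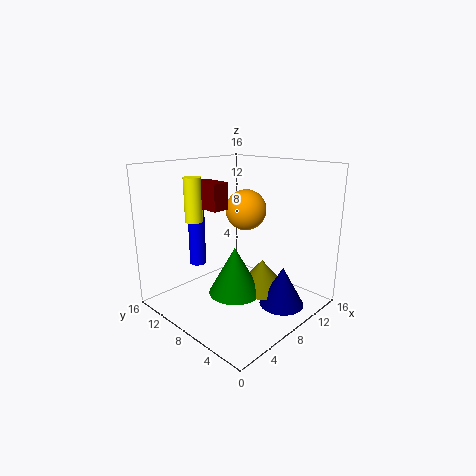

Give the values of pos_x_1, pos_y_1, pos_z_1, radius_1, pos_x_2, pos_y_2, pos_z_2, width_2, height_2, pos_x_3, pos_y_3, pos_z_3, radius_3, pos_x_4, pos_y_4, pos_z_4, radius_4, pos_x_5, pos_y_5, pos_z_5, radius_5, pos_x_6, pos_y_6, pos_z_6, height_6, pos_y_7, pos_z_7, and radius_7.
pos_x_1 = 7; pos_y_1 = 14; pos_z_1 = 3.5; radius_1 = 1; pos_x_2 = 6; pos_y_2 = 9.5; pos_z_2 = 11; width_2 = 2; height_2 = 3; pos_x_3 = 10.5; pos_y_3 = 6.5; pos_z_3 = 1.5; radius_3 = 3; pos_x_4 = 7.5; pos_y_4 = 8; pos_z_4 = 1.5; radius_4 = 3; pos_x_5 = 10.5; pos_y_5 = 3.5; pos_z_5 = 0.5; radius_5 = 2.5; pos_x_6 = 5.5; pos_y_6 = 12.5; pos_z_6 = 9.5; height_6 = 5; pos_y_7 = 10.5; pos_z_7 = 10; radius_7 = 2.5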